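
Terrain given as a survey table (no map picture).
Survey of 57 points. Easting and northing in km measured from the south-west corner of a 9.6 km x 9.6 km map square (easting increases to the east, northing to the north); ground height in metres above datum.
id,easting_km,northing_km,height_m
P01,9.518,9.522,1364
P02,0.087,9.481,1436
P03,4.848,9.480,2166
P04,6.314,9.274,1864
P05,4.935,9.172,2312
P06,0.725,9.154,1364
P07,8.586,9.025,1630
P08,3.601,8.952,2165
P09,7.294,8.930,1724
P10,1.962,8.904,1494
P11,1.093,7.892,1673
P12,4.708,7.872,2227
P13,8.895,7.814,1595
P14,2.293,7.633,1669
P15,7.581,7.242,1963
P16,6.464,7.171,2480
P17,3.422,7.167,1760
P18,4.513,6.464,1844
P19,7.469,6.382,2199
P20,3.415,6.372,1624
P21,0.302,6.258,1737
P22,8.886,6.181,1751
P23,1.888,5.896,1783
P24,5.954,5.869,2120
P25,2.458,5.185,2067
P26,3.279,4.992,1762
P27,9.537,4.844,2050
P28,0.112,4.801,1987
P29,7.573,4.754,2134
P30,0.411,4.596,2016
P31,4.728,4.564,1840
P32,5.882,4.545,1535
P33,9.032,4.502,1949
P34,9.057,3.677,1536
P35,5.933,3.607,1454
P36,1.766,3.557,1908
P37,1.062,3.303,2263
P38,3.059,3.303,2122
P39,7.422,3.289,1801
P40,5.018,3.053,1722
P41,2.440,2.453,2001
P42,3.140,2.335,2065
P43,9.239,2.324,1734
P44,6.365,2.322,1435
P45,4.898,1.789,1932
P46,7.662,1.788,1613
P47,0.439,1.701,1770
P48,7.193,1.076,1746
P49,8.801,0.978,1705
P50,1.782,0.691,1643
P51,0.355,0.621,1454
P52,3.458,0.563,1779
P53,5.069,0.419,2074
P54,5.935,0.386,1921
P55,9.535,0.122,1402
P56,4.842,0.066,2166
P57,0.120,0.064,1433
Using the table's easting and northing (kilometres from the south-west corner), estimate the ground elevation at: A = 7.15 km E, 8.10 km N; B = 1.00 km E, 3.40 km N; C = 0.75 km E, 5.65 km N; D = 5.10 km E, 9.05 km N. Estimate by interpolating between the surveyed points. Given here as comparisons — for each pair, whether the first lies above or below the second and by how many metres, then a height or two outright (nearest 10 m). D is above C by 510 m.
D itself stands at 2380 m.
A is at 1930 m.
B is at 2270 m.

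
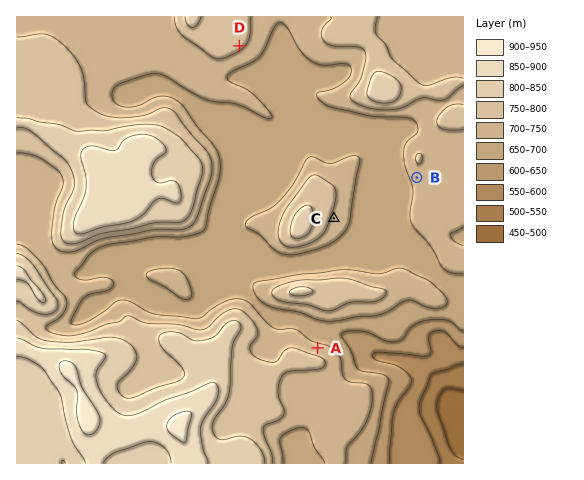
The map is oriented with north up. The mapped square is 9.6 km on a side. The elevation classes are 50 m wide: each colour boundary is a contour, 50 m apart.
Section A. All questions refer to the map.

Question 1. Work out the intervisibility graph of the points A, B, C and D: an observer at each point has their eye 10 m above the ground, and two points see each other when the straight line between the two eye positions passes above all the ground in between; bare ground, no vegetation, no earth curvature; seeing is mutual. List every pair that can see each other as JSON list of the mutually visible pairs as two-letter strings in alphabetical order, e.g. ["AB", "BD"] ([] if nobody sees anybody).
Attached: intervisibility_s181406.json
["BC", "BD"]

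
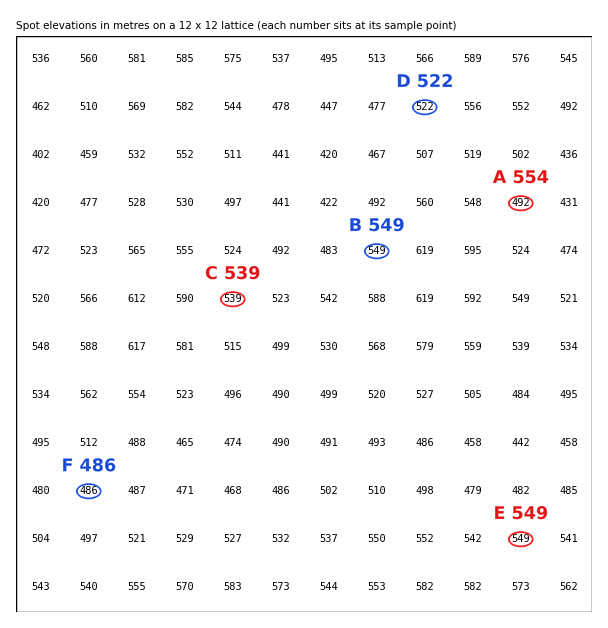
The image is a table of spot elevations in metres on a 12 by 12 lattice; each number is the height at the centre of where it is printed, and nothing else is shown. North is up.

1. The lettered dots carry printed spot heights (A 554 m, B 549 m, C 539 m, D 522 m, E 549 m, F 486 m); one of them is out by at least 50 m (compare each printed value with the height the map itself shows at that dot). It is A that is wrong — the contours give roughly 492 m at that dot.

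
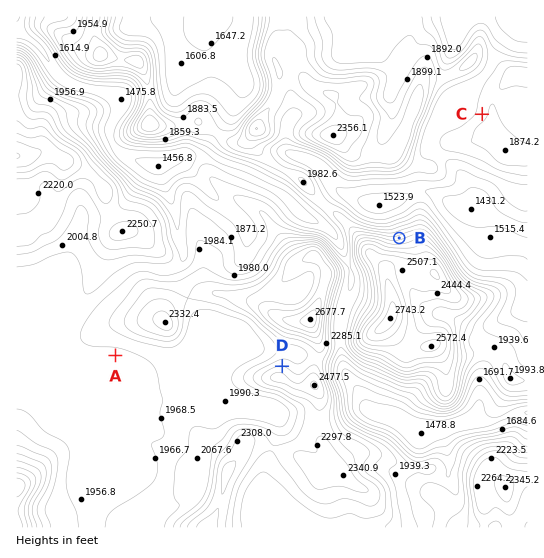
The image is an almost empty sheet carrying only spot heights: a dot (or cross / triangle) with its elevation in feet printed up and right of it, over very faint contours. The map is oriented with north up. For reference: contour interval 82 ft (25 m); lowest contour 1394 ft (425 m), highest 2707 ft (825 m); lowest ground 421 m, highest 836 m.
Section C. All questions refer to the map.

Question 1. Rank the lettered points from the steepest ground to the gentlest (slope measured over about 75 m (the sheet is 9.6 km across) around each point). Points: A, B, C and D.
B D C A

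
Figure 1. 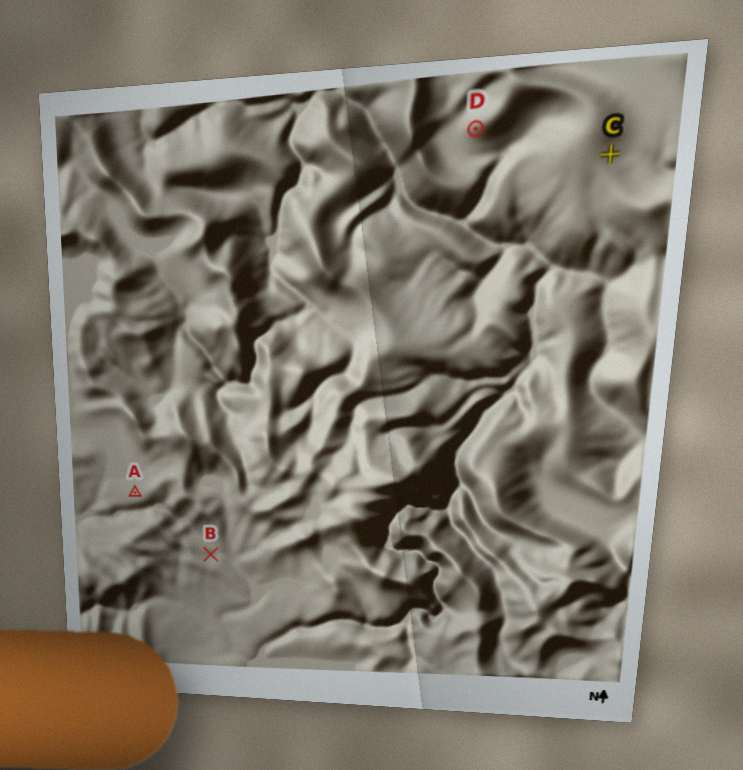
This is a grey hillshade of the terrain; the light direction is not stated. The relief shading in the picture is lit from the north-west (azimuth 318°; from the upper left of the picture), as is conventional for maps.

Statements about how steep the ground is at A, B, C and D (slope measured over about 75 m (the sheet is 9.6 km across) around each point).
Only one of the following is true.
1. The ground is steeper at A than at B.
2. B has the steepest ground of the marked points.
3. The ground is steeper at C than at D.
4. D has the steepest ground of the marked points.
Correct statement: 4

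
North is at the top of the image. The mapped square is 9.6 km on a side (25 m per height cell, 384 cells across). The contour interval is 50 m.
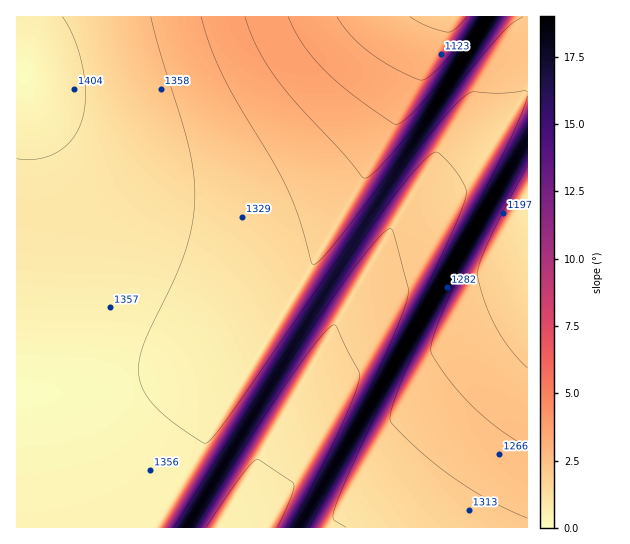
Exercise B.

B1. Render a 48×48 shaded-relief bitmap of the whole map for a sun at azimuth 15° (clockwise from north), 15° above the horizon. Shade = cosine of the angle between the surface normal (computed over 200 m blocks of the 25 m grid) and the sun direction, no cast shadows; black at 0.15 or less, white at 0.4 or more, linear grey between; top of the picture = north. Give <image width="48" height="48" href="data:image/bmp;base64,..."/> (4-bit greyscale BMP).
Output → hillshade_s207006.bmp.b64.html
<image width="48" height="48" href="data:image/bmp;base64,Qk32BAAAAAAAAHYAAAAoAAAAMAAAADAAAAABAAQAAAAAAIAEAAATCwAAEwsAABAAAAAAAAAAAAAAABEREQAiIiIAMzMzAERERABVVVUAZmZmAHd3dwCIiIgAmZmZAKqqqgC7u7sAzMzMAN3d3QDu7u4A////AHd3d3d3d3eKu6d3d3QiNoiIiIiIiIiZmXd3d3d3d3eKu6h3d3QiNniIiIiIiIiZmXd3d3d3d3d5u7l3d3YyJHiIiIiIiImZmXd3d3d3d3d4q7qHd3dTI1eIiIiIiJmZmXd3d3d3d3d3m7uXd3d0IkeIiIiIiZmZmXd3d3d3d3d3eruod3d2MjV4iIiIiZmZmXd3d3d3d3d3eKu6h3d3UiNoiIiIiZmZmXd3d3d3d3d3d5u7l3d3ZCJXiIiImZmZmXd3d3d3d3d3d4q7qHd3dTI2iIiImZmZmXd3d3d3d3d3d3m7uYd3h0IkeIiImZmZmXd3d3d3d3d3d3iruod3iGMjWIiImZmZmXd3d3d3d3d3d3eKu6h3iHUyR4iIiZmZmXd3d3d3d3d3d3d5u7l3iIZCNYiIiZmZmWZnd3d3d3d3d3d4q7qHiIdTJGiIiImZmWZmZmd3d3d3d3d3m7uYeIh0I1eIiIiIiGZmZmZnd3d3d3d3iruoeIiGMjaIiIiIiGZmZmZmZ3d3d3d3ebu6iIiHUyR4iIiIiGZmZmZmZnd3d3d3d6u7mIiIZCNYiIiIiGZmZmZmZmd3d3d3d4q7qIiIdTJGiIiIiGZmZmZmZmZ3d3d3d3m8uYiIh0IkeIiIiGZmZmZmZmZnd3d3d3iru4iIiFMjaIiIiGZmZmZmZmZmd3d3d3eby6iIiHQiR4iId2ZmZmZmZmZmd3d3d3eKvLmIiIYyNXh3d2ZmZmZmZmZmd3d3d3d5vLqIiIdSI2d3d2ZmZmZmZmZmd3d3d3d4q8uYiIhjIkd3d2ZmZmZmZmZmd3d3d3d3isy4iIh1MjV3d2ZmZmZmZmZmd3d3d3d3iby6iIiHQiNnd2ZmZmZmZmZmd3d3d3d3eKzLmIh3UyJHd2ZmZmZmZmZnd3d3d3d4iJvMqIiHdCI1d2ZmZmZmZmZ3d3d3d3eIiIrMuYiIdjIkZ2ZmZmZmZmZ3d3d3d4iIiIm8y5iIh1ISV2ZmZmZmZmd3d3d3iIiIiIiszKiIiGQiN2ZmZmZmZnd3d3d4iIiIiIibzLmIiHUxJWZmZmZmZ3d3d3iIiIiIiIiKzMuIiIdCJGZmZmZmd3d3d4iIiIiImZmZvNyoiIhjImZmZmZnd3d3eIiIiImZmZmZrN25iIh1ImZmZmZ3d3d3iIiIiZmZmZmZm93KmIiHQmZmZmd3d3d4iIiImZmZmZmZms3cqYiIY2ZmZnd3d3eIiIiJmZmZmZmZmb3duZiIdGZmZ3d3d3iIiIiZmZmZmaqqqazdypmYhmZnd3d3d4iIiImZmZmZqqqqqqvd3JmZh2Z3d3d3d4iIiImZmZmaqqqqqqrN3bmZiHd3d3d3eIiIiJmZmZmqqqqqqqqs3cqZmHd3d3d3iIiIiJmZmZmaqqqqqqqr3duZmHd3d3d3iIiIiJmZmZmZqqqqqqqazdypmHd3d3d4iIiIiImZmZmZmZmZmZmZrN25iHd3d3d4iIiIiIiZmZmZmZmZmZmZm83KiHd3d3d4iIiIiIiZmZmZmZmZmZmZm93KiA=="/>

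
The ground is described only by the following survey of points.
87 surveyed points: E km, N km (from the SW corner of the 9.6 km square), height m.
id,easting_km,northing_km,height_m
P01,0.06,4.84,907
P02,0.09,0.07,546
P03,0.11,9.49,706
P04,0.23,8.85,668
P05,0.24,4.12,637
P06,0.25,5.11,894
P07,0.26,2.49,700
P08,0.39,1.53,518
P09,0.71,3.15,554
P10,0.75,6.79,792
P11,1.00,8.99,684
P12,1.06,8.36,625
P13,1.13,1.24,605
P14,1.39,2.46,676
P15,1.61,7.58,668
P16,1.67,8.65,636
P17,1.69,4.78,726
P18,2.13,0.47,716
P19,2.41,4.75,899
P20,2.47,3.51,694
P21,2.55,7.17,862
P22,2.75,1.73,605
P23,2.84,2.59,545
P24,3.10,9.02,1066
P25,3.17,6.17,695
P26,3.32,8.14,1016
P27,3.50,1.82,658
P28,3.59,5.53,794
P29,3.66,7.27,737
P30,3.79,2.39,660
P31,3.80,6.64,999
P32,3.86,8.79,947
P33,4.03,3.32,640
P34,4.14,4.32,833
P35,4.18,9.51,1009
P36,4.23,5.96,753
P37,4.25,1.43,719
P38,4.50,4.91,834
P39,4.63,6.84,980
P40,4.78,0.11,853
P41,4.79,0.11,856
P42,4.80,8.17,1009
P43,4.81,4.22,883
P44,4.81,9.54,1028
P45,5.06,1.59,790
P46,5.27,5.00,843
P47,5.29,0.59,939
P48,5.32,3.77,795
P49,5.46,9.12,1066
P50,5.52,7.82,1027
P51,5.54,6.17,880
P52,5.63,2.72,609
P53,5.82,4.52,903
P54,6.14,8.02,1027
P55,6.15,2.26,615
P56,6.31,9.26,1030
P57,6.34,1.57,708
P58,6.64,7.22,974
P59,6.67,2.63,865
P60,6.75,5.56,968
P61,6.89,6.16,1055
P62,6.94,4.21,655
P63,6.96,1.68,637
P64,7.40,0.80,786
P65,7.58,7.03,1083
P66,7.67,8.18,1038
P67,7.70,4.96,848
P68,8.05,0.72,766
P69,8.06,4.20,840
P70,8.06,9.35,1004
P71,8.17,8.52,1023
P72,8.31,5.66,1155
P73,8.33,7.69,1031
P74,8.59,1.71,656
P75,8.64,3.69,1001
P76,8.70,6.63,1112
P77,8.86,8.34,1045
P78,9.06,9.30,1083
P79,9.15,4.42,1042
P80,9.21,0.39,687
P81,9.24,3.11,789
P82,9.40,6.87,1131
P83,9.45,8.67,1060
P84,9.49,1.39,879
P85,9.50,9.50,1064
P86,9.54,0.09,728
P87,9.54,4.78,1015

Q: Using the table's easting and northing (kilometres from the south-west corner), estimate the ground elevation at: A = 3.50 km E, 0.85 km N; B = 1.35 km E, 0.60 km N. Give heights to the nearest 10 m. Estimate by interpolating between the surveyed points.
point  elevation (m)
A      680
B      560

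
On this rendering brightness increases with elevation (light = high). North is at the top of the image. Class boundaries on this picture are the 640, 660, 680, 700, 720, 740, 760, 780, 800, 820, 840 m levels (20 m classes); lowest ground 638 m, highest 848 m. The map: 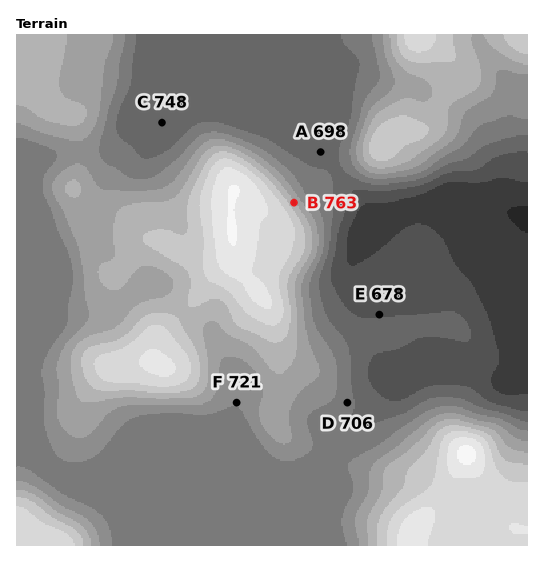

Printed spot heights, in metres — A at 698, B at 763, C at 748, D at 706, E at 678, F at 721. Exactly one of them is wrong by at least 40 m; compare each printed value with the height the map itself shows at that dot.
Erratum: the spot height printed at C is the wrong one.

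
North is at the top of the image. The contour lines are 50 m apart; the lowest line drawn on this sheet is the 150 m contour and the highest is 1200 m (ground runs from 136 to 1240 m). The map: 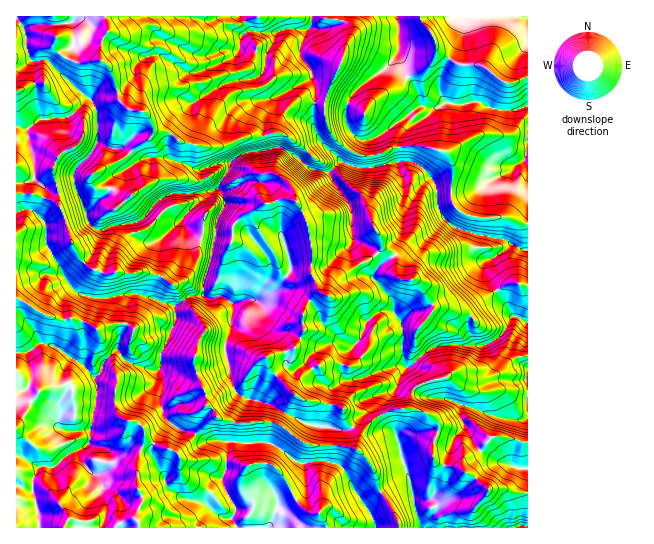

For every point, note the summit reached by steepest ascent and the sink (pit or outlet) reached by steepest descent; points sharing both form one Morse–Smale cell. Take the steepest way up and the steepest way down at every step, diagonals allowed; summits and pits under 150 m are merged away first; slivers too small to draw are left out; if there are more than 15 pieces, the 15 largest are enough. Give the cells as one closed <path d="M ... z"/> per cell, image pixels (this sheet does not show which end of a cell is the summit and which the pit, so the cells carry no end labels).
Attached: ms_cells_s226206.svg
<path d="M527 16l-511 1 8 10 3 11-2 7 4 13 4 3 16 0 43 40 5 10 0 31-6 12-18 20 2 12 10 24 3 12 6 6 8 3 12-6 23-2 10-8 12-15 14-7 31 1-1 4-39 39 5 29-2 1 0 4-3 2-9 17-1 9-17-6-32 6-27-6-14-16-17-31-3-25-14-12-7 0-7 4 1 315 381 0-1-9-20-33-2-15-10-14-8-7 0-5 6-14 11-12 12-7 19-4 22 5 10 9 2 9-7 19 1 9 4 4 24 5 28 21 13-1 11 4 15 1 0-207-11-3-8 1-27 15-12 9-8 3-8 0-11-4-9 1-16-27-16-1-5-3-2-19-11-9-21-52-34-32-18-9-5-7-19-13-11-3 5-16 13-14 16-2 13 3 2 17 7 14 15 14 15 7 16-1 13-7 20-3 32 6 9 10 0 41 9 10 14 5 32 0 20 7z"/><path d="M310 101l-16 2-13 14-5 16 11 3 19 13 5 7 18 9 34 32 21 52 11 9 2 19 5 3 16 1 16 27 9-1 11 4 8 0 8-3 12-9 27-15 8-1 5 2 6 0 0-60-21-8-32 0-14-5-9-10-1-9 2-27-7-14-19-5-16-2-20 3-20 8-13-1-11-6-15-14-7-14-1-16z"/><path d="M17 19l-1 192 14-2 14 12 3 25 17 31 14 16 21 6 38-6 17 6 1-9 9-17 3-2 0-4 2-1-5-29 39-39 1-4-31-1-14 7-12 15-10 8-23 2-12 6-8-3-6-6-3-12-10-24-2-12 18-20 6-12 0-31-5-10-43-40-16 0-4-3-4-13 2-7-3-11z"/><path d="M410 408l-16 1-20 10-11 12-6 14 0 5 8 7 10 14 2 15 15 23 7 18 128 1 1-34-26-6-13 1-28-21-24-5-4-4-1-9 7-19 0-6-12-12z"/>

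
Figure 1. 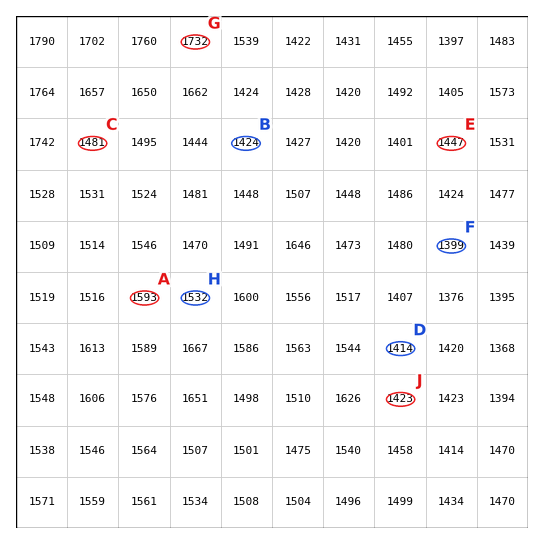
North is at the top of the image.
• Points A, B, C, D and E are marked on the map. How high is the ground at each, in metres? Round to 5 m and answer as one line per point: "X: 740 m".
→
A: 1595 m
B: 1425 m
C: 1480 m
D: 1415 m
E: 1445 m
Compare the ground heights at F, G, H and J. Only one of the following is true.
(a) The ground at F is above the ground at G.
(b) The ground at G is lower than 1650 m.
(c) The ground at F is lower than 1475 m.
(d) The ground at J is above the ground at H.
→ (c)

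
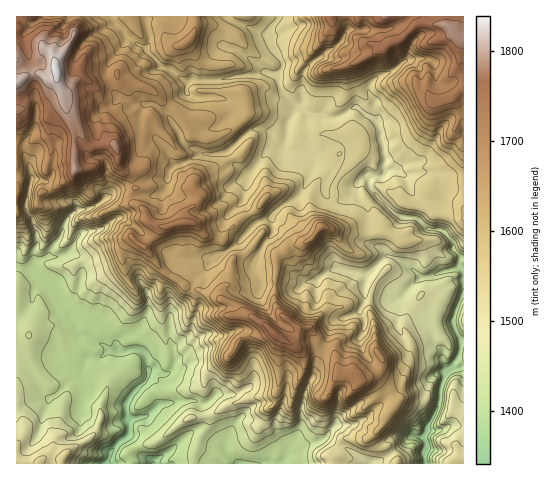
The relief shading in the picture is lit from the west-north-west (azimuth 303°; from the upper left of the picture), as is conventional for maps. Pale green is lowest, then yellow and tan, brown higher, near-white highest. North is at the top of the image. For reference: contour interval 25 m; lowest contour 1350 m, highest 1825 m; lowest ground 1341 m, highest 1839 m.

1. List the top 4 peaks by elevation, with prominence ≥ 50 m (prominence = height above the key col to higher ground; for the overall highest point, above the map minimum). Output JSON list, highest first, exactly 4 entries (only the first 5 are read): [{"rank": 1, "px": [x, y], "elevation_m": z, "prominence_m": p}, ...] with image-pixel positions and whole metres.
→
[{"rank": 1, "px": [56, 70], "elevation_m": 1839, "prominence_m": 498}, {"rank": 2, "px": [447, 26], "elevation_m": 1797, "prominence_m": 275}, {"rank": 3, "px": [274, 334], "elevation_m": 1769, "prominence_m": 145}, {"rank": 4, "px": [186, 222], "elevation_m": 1739, "prominence_m": 68}]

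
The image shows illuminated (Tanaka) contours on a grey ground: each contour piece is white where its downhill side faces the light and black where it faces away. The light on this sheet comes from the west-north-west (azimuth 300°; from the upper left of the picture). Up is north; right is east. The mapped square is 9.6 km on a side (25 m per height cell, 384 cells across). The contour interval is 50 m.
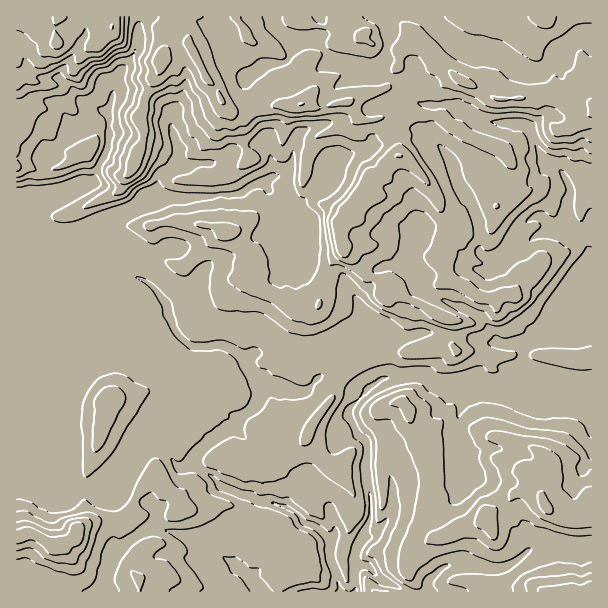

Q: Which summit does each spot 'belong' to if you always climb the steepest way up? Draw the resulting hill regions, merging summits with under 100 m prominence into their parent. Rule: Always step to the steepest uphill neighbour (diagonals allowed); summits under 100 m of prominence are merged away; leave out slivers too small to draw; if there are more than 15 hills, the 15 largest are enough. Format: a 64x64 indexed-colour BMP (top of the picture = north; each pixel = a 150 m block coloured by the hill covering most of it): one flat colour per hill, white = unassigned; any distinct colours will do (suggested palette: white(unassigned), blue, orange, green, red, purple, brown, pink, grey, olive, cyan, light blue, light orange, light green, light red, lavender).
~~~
<image width="64" height="64" href="data:image/bmp;base64,Qk12CAAAAAAAAHYAAAAoAAAAQAAAAEAAAAABAAQAAAAAAAAIAAATCwAAEwsAABAAAAAAAAAA////ALR3HwAOf/8ALKAsACgn1gC9Z5QAS1aMAMJ34wB/f38AIr28AM++FwDox64AeLv/AIrfmACWmP8A1bDFACIiIiIiIiIiIiIiIiIhESIiIhERERMzVVVVVVVVVVVVIiIiIiIiIiIiIiIiIhERIiIiEREzMzNVVVVVVVVVVVUiIiIiIiIiIiIiIiIiIiIiIiEREzMzMzVVVVVVVVVVVSIiIiIiIiIiIiIiIiIiIiIiIREzMzMzMzMzMzNVVVVVIiIiIiIiIiIiIiIiIiIiIiIhETMzMzMzMzMzMzVVVVUiIiIiIiIiIiIiIiIiIiIiIiERMzMzMzMzMzMzMzMzMyIiIiIiIiIiIiIiIiIiIiIiEREVMzMzMzMzMzMzMzMzIiIiIiIiIiIiIiIiIiIiIiERERVTMzMzMzMzMzMzMzMiIiIiIiIiIiIiIiIiIiIhERERFVMzMzMzMzMzMzMzMyIiIiIiIiIiIiIiIiIiIhEREREVVTMzMzMzMzMzMzMzIiIiIiIiIiIiIiIiIhERERERERVVMzMzMzMzMzMzMzMiIiIiIiIiIiIiIiERERERERERFVUzMzMzMzMzMzMzMyIiIiIiIiIiIiIiEREREREREREVVTMzMzMzMzMzMzMzIiIiIiIiIiIiIiERERERERERERVTMzMzMzMzMzMzMzMiIiIiIiIiIiIiERERERERERERFVMzMzMzMzMzMzMzMyIiIiIiIiIiIiIREREREREREREVUzMzMzMzMzMzMzMzIiIiIiIiIiIiIiERERERERERERMzMzMzMzMzMzMzMzMiIiIiIiIiIiIiIiERERERERERMzMzMzMzMzMzMzMzMyIiIiIiIiIiIiIiIhEREREREREzMzMzMzMzMzMzMzMzIiIiIiIiIiIiIiIiIREREREREzMzMzMzMzMzMzMzMzMiIiIiIiIiIiIiIiIiERERERETMzMzMzMzMzMzMzMzMyIiIiIiIiIiIiIiIiIhEREREREzMzMzMzMzMzMzMzMzIiIiIiIiIiIiIiIiIiERERERERMzMzMzMzMzMzMzEREiIiIiIiIiIiIiIiIiIRERERERETMzMxERERERERERESIiIiIiIiIiIiIiIiIRERERERERERERERERERERERERIiIiIiIiIiIiIiIiIhERERERERERERERERERERERERESIiIiIiIiIiIiIiIhEREREREREREREREREREREREREREiIiIiIiIiIiERERERERERERERERERERERERERERERERISIiIiIiIiEREREREREREREREREREREREREREREREREREiIiIiIiEREREREREREREREREREREREREREREREREREiIiIiIiIRERERERERERERERERERERERERERERERERESIiIiIiIhERERERERERERERERERERERERERERERERERIiIiIiIhEREREREREREREREREREREREREREREREREREiIiIiIiERERERERERERERERERERERERERERERERERERIiIiIhERERERERERERERERERERERERERERERERERERESIiEREREREREREREREREREREREREREREREREREREREREREREREREREREREREREREREREREREREREREREREREREREREREREREREREREREREREREREREREREREREREREREREREREREREREREREREREREREREREREREREREREREREREREREREREREREREREREREREREREREREREREREREREREREREREREREREREREREREREREREREREREREREREREREREREREREREREREREREREREREREREREREREREREREREREREREREREREREREREREREREREREREREREREREREREREREREREREREREREREREREREREREREREREREREREREREREREREREREREREREREREREREREREREREREREREREREREREREREREREREREREREREREREREREREREREREREREREREREREREREREREUERERERERERERERERERERERERERERERERERFEEREREUQREREREREREREREREREREREREREREREREREURERBERREEURBERERERERERERERERERERERERERERERRERERBFEREREREEREREREREREREREREREREREREURERERERERERERERERBERERERERERERERERERERERREREREREREREREREREREQRERERERERERERERERERERFEREREREREREREREREREREQREREREREREREREREREREURERERERERERERERERERERBERERERERERERERERERERFEREREREREREREREREREREQREREREREREREREREREREURERERERERERERERERERERBERERERERERERERERERERREREREREREREREREREREREERERERERERERERERERERFEREREREREREREREREREQRERERERERERERERERERERERRERERERERERERERERBEREREREREREREREREREREREREUREREREREREREREERERERERERERERERERERERERERERREREREREREREREEREREREREREREREREREREREREREREUREREREREREERERERERERERERERERERERERERERERERREREREREREERERERERERERERERERERERERERERERERFEREREREREQRERERERERERERERERERERER"/>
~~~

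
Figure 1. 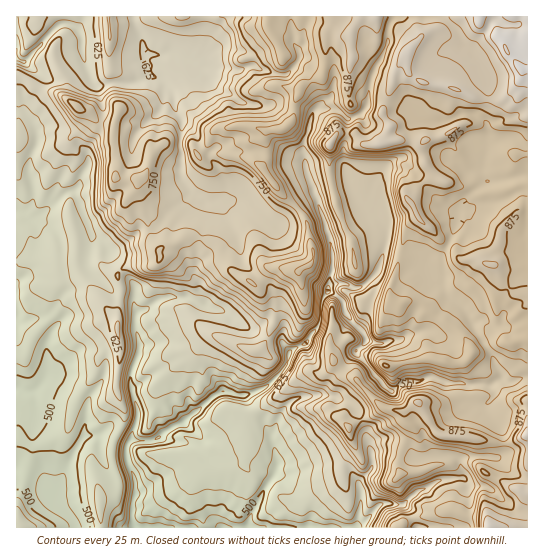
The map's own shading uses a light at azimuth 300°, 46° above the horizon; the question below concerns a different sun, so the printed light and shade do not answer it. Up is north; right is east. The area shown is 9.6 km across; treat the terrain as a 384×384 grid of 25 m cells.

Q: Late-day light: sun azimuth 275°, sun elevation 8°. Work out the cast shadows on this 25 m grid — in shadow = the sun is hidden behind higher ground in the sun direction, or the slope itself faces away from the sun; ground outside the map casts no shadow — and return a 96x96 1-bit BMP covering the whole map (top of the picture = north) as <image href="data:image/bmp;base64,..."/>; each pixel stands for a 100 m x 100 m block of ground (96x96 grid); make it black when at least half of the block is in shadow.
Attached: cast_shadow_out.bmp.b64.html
<image width="96" height="96" href="data:image/bmp;base64,Qk2+BAAAAAAAAD4AAAAoAAAAYAAAAGAAAAABAAEAAAAAAIAEAAATCwAAEwsAAAIAAAAAAAAA////AAAAAAAAAP/ABAAAAABwAAAgAP8AADAAAQBAAAB8AP8AABgAAYAAAAB8AH8AABgAAYAAAAB4AB+AABwAAZAAAABwAB+AAAwAAYDAAABgAB+AAAYAAYD4AAAAAA+AAAYAAYD8AAAAAA+AAAcAA4D+AAAAAA8AAAMAAwBPgAAAAB8AAAEAAAAHAAAAAB4AAAAAAGAAAAAAABwAAAAAAHAAAAAAADwAAAAAAHAAAAAAADwAAAEAAOAAAAAAAB4AAAEAAOAAAAAAEB+AAAAAAeAAAAAAGB5wAAAAAeAAAAAAGA54AAAAAeAAAAAAGA9/AAAAAYADgAAACAcHgAAAAAADwAAACAeHwAAAAAAHgAAAAA+F4AAAAAAHgAAAAA+BsAAAAAQHwAAAAA8BPAAAAA8HAAAAAB8AHwAAAD8AAAAAAB8ADw4AAH4AAAAAAB8ADgOAAP3gAAAAAB8ACAHAAPn4AAAAAB8AAAHgAPHIBAAQAB8AAADwAOAAB4AQAA+AAADwD8AAB8AYAA/AAAD4D4AAA8AIAA/AAAH4B4AAA4AIAA/AAAH+E+AAAwAMAA/AAADnEeQABgAEAB/AAADngcwABAAAAB/AAADnj8AAAAAAAB+AAABDz4AAAAAAAB+AAAAB3wBAAAAAAB+AAAAB/gBAAAAAAA8AAAAD/gBAAAAAAA4AAAED/gAAAAAAAA4AAAMD/AAAAAAAAA4AAAMD/gAAAAAAAA4AAAID/wAAAAAAAA4AAAAD/uAAAAAAAAgBgAAD/PgAAAAAAAAZgAAB/PgAAAAAAAANAAAA/PgAAAAAAAADAAAA/PgAAAAAAAACAAAA/PgAAAAAAAAAAAAA/eAAAAAAAAAAAAAA+eAAgAAAAAAAAAAB+cAAwAAAAAAAAAAB8AAB4AAAAAAAAAAB8gAD4AAAAAAAAAAB4wAHgAAAAAAAAAAD5wAPgAAAAAAAAAADxwAfAAAAAAAAAAAHzwAeAAAAAAAAAAAfzwAcAAAAAAAgAAA/jgAMAAAAAABwAAB/jgAAAAAAAAB8AAB/jgAAeAAAEAB+AAD/HgAAMAAAEAB+AAH/HgAAAAAACAh+BAH+HgADAAAACAh+CAH+HgAHgAAADAg+EAH+HgAHAAAACAgXAAH+HgMGAAAAAAwHAAH8HgIGAAAAAAwHAAH+HgDAMAAAAAQHAAA/DAAAfAAAABYHAAAfDIGAPAAAABsGAAAPjsGAAAAAAB+CAAAPjgAAAAAAAQ/gAAAPgQYAAAAAA4/wAAAPwcYAAAAADw/AAAAHweAAAAAADAQAAAAH4cAAAAAAAAAAAAADgeEAAAAAAAAAAAACMeEAAAAAAAAAAAAAMeAAAAAAAAAAAAAAMeAAAABAAAAAAAAAMfAAAABAAAAAAAA4MbAgAAAAAAAAAAA4ALgwAAAgAAAAAAAcAJgwAAAwADgAAAAYAAwQAAAYED4AAAAwAYwAAAAcED4AAAAAAYwAAAAOED4AAAAAAYwAAAAHADwAAAAAAA4AAQADADwAAAAAAA4AAYAAADgAAAAAAA8AAIA="/>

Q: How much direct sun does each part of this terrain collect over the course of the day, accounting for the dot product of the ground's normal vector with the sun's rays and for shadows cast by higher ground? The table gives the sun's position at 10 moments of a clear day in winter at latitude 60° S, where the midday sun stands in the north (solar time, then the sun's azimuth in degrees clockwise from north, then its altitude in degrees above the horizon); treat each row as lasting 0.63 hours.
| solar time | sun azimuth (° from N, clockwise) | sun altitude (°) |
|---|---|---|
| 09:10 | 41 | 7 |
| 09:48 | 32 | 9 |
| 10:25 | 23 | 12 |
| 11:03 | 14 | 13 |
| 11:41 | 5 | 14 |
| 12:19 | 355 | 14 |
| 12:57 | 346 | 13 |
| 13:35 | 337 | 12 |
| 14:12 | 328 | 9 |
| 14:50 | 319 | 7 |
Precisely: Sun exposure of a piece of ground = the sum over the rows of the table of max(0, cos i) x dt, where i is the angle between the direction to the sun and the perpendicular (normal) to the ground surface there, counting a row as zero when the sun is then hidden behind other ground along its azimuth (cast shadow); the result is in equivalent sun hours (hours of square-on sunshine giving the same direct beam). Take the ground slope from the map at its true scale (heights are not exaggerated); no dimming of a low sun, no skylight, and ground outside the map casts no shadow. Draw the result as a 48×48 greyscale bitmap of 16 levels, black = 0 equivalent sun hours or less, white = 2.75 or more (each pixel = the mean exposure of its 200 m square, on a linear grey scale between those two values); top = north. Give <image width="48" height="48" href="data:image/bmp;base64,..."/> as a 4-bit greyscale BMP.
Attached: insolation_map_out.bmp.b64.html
<image width="48" height="48" href="data:image/bmp;base64,Qk32BAAAAAAAAHYAAAAoAAAAMAAAADAAAAABAAQAAAAAAIAEAAATCwAAEwsAABAAAAAAAAAAAAAAABEREQAiIiIAMzMzAERERABVVVUAZmZmAHd3dwCIiIgAmZmZAKqqqgC7u7sAzMzMAN3d3QDu7u4A////AIu6hlVjQhERA0ESIQACIAFKvIISIkeqqauodVVTZUMzMyNDZVRDQzNErelmVpnMp6h3ZlZlV2Q0RERUOGZlRERRAAjLu5rZVJd2dmeHVWZlVERVN5h2VUVCABBZqIpzR4ZmZmiHhDVmZVVVVJh2VVMnhRABV0Eo2mZlZniIcjNWZmZmdWZWZlIHmaliEifKdVVER4hoQ0VWZ3dmZVVVVUJEeXZlMDl2d1ZURZh2TP7KiHZmZVRERDJTZ1MgAAATNHd2VHd1IRaYp2ZmZVRUMiMyNCIiVnrMlXd3dVRGJVE7hVZmZFQzIDYRISU63tyXm3d3dlQyNGMhbHVmUyIRJphiAlNoiJh3eXd3dlUyg1VSE8rNkxOKqqUzv7Rmd3d2RYd3h0d2g1VEMSlje2ETRTIs6t/9uYiZvUV3iGOGU3VURCAQAachAhKJIFinVVZpmzRmd2VWRUZURSEiIRx1YmqjAAAAACRUREVmVmZVNoZlRCMREzbddY/Eu2QkZzNURHZVRHdFVYh2ZDIjV4GNiJWO/cy8qHcxE3ZGVDRFhVZmVDWctzACmINVFpiYdqlXdYhVdlRWhFVmVpupdhMgaJ00EBR2WKd5d2d1aHZoZnZmeZhjNDIgOMQWQjQ1iXZVVlVFREV5U2d3mGQiEjM0SWNHZUV4mFVVZWVUVmeYMxE1QyABEjM2SyaYmJiYdVVVVmZlVnmFQQAAEgERRBFGMkSKuZiHZVRVeFdmZodFEAABMSJJgREyIiEXuHd2ZTNFZ1ZndnaJVUIkJEeZV4qlQ2V0iGZmQjNWd3d3dmd3dmZENGiInO7YdGd1aGZlWJmYd3d3dmdTRnh0RWeHmqqJtFd2WVQxaruWZ3d3ZmUhBYmYd4h3mYeKk0mGWEIFiYmHZnd2ZmQhM2eJmYh3d2ZZY1iGVlJ6d3eJZnZnd1JDRVZ4iId3ZTJsY2h2VDaod3eJhlZWh1YmVFZ3h3ZmUgKpRYdmVEdlRVVoqVZUVmdTZEZ3ZVVUMSmFRnVVVphSEld2Z1ZUU1dkZlZ2RDRCI6p0RUMiJ7lleId4mWVVRFd4q3ZmMTIQJ6hjRCEAA4dauGdmVUVVMzV4mHRFNUIkh2VCIQAAAEWIdWZmVVV1RCRneIVFZ1dlRSEhIhIhEANURmZ3iGVmYxN2aaqZxzJFQwAWyiWriIiFE1VmZXZWUiN2d9zKqZdVipQ1rM66doiZtSNCEXVUIRaWRXu3ne7//ttknqWWanZmaZUjRWVDFauJmYiYqsvLiIhSNSRZhmZlUwE0RERVz//v/amIis1iIiVSA1ZGZFQyIld3VEaty6eLq6hniImKqHqVE2VHdCJGiod3U62FeIZEVnZ3d3ibzIfJdEVGhliYh3dlVNhWiHZmd3d3dmYyMjF5dFVDl2Z3d3ZTSESnd3ZVZ2Z2VmeXRVhlVVd0WXVnd3ZDd1Nad2ZVZmVVVVVTM2dGZVZlWKdWZlQ2d1U4uWZmZUMyNENERHZWdodUVpmGdjGKmWdjM2dndUMyIzN6hmVWdndESKu6dFVmRg=="/>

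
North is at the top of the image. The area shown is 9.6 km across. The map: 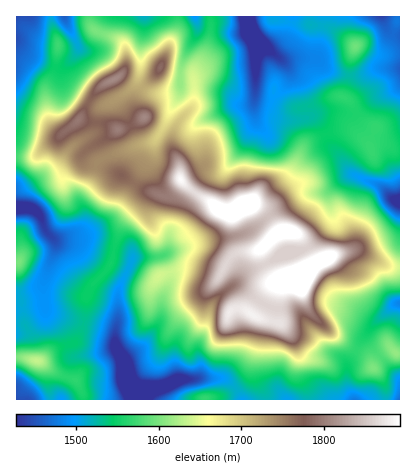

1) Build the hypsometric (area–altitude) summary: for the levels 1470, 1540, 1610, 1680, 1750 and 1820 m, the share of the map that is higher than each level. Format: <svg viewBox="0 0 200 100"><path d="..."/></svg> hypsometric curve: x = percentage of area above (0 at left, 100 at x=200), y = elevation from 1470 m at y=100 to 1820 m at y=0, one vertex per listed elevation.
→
<svg viewBox="0 0 200 100"><path d="M186 100l-57-20-46-20-24-20-23-20-18-20"/></svg>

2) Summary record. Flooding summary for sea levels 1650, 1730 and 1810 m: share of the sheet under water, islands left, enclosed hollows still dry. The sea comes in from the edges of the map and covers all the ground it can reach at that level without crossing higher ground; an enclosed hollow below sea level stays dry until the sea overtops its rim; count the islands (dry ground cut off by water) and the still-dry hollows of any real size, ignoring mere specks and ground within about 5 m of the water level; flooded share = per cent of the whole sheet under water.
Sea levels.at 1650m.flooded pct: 66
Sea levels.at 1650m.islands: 1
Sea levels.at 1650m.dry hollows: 0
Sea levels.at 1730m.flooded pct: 78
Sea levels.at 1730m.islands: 2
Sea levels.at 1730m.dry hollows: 0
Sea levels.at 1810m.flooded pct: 90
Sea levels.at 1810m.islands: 1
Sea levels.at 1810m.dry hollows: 0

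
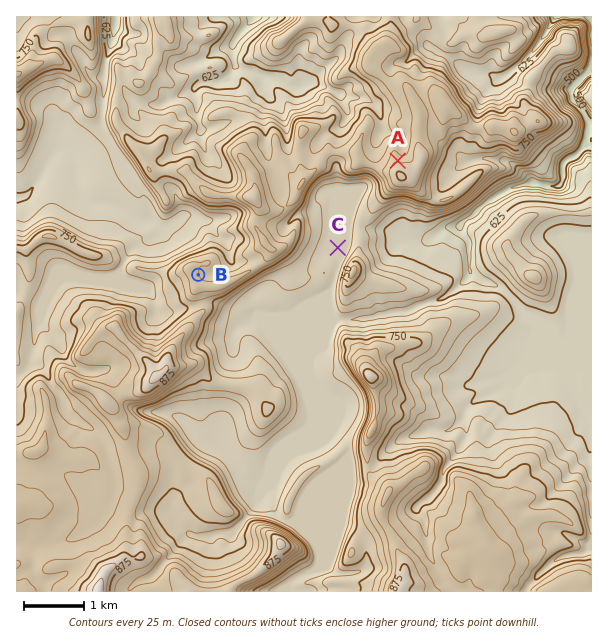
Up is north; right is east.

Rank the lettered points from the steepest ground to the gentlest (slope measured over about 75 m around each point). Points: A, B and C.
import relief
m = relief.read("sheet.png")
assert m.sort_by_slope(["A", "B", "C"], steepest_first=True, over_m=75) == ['A', 'B', 'C']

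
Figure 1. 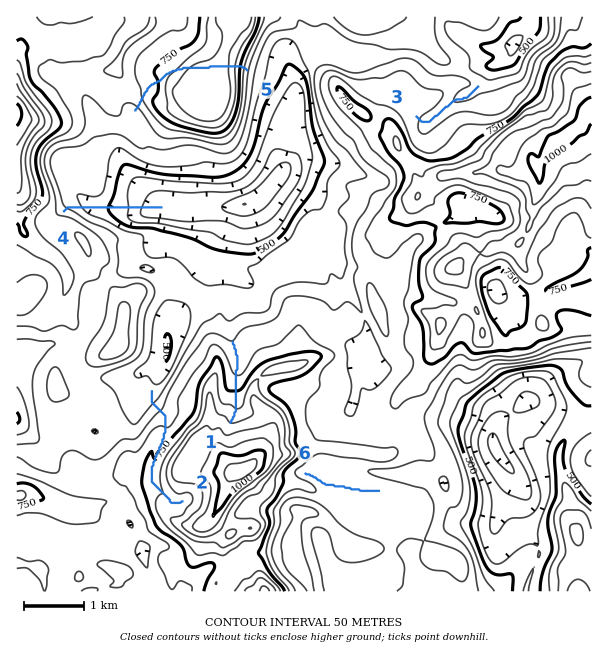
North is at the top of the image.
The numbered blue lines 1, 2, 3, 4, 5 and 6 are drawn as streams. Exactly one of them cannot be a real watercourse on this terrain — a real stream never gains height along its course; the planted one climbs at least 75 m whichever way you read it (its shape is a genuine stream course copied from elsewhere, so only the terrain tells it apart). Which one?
5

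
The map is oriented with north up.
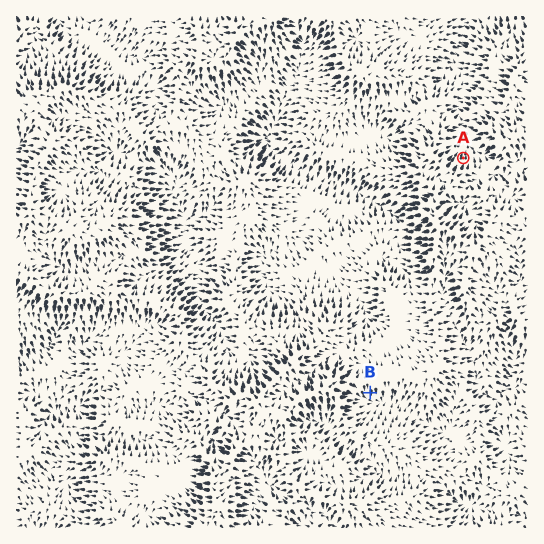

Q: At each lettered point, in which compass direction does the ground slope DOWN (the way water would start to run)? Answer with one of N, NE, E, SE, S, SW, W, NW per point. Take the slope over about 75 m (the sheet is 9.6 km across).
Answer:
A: N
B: S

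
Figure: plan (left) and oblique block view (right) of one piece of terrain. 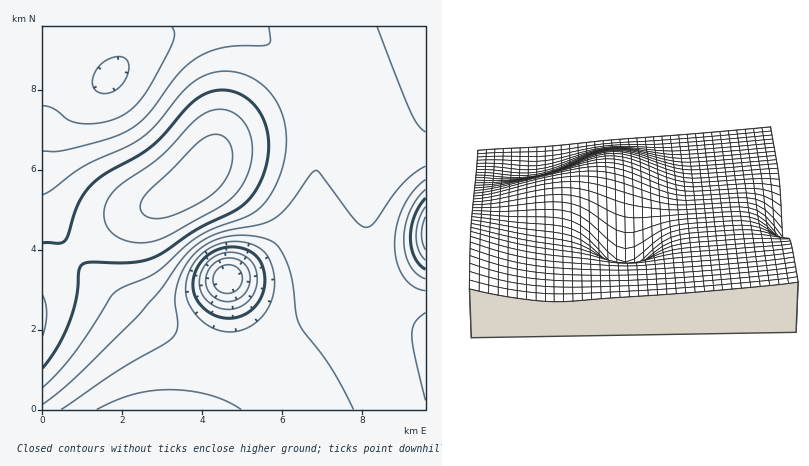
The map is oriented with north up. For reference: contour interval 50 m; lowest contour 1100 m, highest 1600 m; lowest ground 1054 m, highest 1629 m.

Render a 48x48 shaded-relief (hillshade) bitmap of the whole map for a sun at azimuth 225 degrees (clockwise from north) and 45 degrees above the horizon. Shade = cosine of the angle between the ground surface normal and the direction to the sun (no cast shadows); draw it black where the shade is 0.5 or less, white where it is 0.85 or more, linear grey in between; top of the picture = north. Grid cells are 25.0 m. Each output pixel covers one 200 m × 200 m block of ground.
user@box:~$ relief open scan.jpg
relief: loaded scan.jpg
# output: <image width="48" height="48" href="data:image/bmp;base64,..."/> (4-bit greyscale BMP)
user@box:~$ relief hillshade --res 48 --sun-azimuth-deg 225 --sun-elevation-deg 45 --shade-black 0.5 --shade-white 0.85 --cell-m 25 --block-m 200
<image width="48" height="48" href="data:image/bmp;base64,Qk32BAAAAAAAAHYAAAAoAAAAMAAAADAAAAABAAQAAAAAAIAEAAATCwAAEwsAABAAAAAAAAAAAAAAABEREQAiIiIAMzMzAERERABVVVUAZmZmAHd3dwCIiIgAmZmZAKqqqgC7u7sAzMzMAN3d3QDu7u4A////AJmZmZqqqqq7qqqqqqqqqqqqqqqqqqqqqpmZmZqqqqqqqqqqqqqqqqqqqqqqqqqqqpmZmZmaqqqqqqqqqqmZqqqqqqqqqqqqqpmZmZmZqqqqqqqqmZmZmZqqqqqqqqqqqoiZmZmZmaqqqqmZmZmZmZmaqqqqqqqqqoiImZmZmZmZmZmZmZmZmZmZqqqqqqqqqoiIiZmZmZmZmZmZmZmZmZmZmaqqqqqqqoiIiJmZmZmZmZmZmZmZmZmZmZqqqqqqqoiIiImZmZmZmYiIiIiZmZmZmZmqqqmqqneIiImZmZmZmId3d3iJmZmZmZmZmZmZmXeIiIiZmZmYh3ZVVmeJmZmZmZmZmZmZmXd4iIiJmZmIdlRDNGeJmqqpmZmZmZmZmXd4iIiJmZmIdUMhI1eJqqqqmZmZmZmYiHd4iIiJmZmHZTEAI1eaqqqqmZmZmZmId3d4iIiZmZmHZCEBJXmru7qqmZmZmZiHZneIiImZqqmYZCESR5vMzLqqqZmZmYh2VHiIiJmqqqqYZDIkes3t3LqqmZmZmYdlMoiIiZqqqqqYdURHrO/+3LqqmZmZmYdUIYiImaqru7qphlVpvv//7LqqmZmZmYZTEIiJmqq7u7qph3eKzv//3LqqmZmZmYZCAIiJmqu7u7uqmIibzv/+3LqpmZmZmIZCAIiZqqu7u7uqqZmrze7ty6qpmZmZmYZCAImZqqu7u7qqqqqrzN3LuqqZmZmZmYZTEImaqqq7uqqqqqqru7u6qpmZmZmZmYdTIomZqqqqqqqqqqqqqqqpmZmZmZmZmYdlRJmZqqqqqqqqqqqqqZmZiZmZmZmZmZh2VZmZmZmZmZmZmZmZmZiIiImZmZmZmZiHd4mZmZmZmZmZmZmZmIiIiIiZmZmZmZmIiIiZmZiIiIiZmZmZiId3d4iJmZmZmZmZmYiIiIiIiIiJmZmYiHd3d3iJmZmZmZmZmoiIiIh3eIiJmZmYiHd3d3iJmZmZmZmZmoiIiHd3d4iJmZmIh3dmZ3eImZmZmZmZqoiId3d3d4iJmZmIh3ZmZneImZmZmZmZqoh3d3d3d4iJmZmId2ZmZneImZmZmZmaqod3d3d3eIiZmZiId2ZmZneImZmZmZmaqod3d3d3iIiZmZiHdmZmZneImZmZmZmaqod3d3d4iImZmZiHdmZmZneImZmZmZmaqoh3d3eIiJmZmZiHdmZmZneImZmZmZmaqoiHd3iIiZmZmYh3ZmZmZneJmZmZmZmaqoiIiIiImZmZmYh3ZmZmZ3iJmZmZmZmaqoiIiIiZmZqZmYh3ZmZmZ3iZmZmZmZmaqoiIiImZmaqpmYh3dmZmd4iZmZmZmZmaqoiIiJmZmqqpmYh3d2Z3eImZmZmZmZmaqpmImZmZqqqpmYiHd3d3iJmZmZmZmZmqqpmZmZmaqqqpmZiId3eIiZmZmZmZmZmqqpmZmZmaqqqqmZiIiIiImZmZmZmZmZmqqpmZmZmaqqqqqZmYiImZmZmZmZmZmZqqqpmZmZmaqqqqqZmZmZmZmZmZmZmZmZqqqg=="/>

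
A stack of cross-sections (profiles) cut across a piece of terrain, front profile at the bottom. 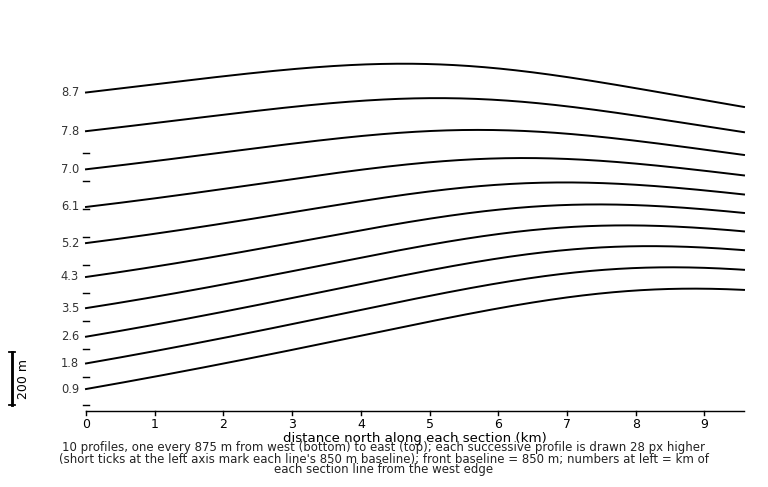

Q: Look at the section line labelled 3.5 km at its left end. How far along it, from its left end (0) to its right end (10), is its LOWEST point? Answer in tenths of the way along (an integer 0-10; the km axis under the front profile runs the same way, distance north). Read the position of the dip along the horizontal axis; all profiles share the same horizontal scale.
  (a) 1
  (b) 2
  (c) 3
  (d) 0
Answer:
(d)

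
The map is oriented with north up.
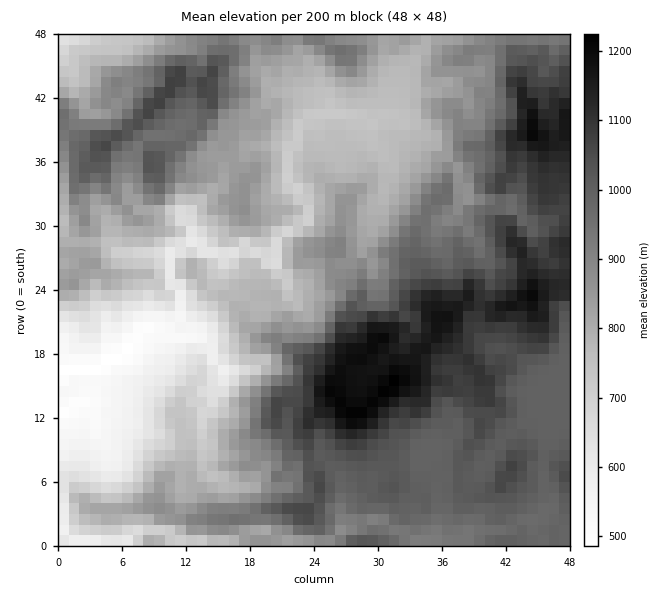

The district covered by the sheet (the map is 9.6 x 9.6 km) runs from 480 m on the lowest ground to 1230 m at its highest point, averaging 890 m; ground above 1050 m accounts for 16.3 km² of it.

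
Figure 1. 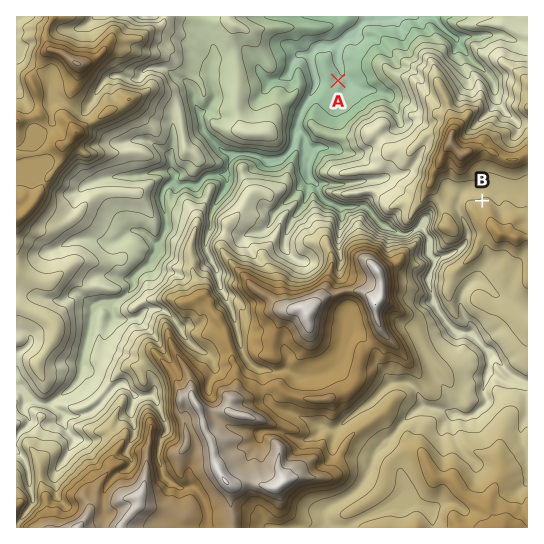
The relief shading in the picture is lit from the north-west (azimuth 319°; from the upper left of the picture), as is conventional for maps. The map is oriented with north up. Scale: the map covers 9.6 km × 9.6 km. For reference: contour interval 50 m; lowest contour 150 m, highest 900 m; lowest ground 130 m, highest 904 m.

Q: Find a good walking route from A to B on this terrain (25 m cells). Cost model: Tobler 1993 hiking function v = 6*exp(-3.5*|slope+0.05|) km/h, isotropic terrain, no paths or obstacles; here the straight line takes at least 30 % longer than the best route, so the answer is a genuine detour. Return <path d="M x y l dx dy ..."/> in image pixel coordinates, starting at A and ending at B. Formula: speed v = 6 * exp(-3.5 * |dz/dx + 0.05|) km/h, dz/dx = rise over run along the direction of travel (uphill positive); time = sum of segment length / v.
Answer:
<path d="M338 81l3 5 0 9 6 14 0 25 2 3 9 9 8 4 1 1 3 7 7 7 5 2 4 0 11 6 2 2 2 3 0 1 10 6 2 2 1 0 5 11 3 1 8-4 3 0 5 3 17 0 3-1 12 0 8 4 4 0"/>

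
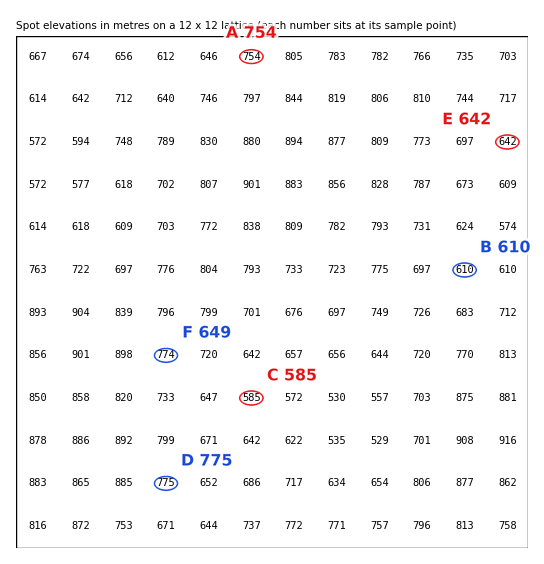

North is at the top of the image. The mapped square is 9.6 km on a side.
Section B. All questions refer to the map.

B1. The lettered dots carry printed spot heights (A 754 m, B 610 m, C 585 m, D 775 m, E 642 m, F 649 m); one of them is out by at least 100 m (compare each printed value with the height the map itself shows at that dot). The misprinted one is F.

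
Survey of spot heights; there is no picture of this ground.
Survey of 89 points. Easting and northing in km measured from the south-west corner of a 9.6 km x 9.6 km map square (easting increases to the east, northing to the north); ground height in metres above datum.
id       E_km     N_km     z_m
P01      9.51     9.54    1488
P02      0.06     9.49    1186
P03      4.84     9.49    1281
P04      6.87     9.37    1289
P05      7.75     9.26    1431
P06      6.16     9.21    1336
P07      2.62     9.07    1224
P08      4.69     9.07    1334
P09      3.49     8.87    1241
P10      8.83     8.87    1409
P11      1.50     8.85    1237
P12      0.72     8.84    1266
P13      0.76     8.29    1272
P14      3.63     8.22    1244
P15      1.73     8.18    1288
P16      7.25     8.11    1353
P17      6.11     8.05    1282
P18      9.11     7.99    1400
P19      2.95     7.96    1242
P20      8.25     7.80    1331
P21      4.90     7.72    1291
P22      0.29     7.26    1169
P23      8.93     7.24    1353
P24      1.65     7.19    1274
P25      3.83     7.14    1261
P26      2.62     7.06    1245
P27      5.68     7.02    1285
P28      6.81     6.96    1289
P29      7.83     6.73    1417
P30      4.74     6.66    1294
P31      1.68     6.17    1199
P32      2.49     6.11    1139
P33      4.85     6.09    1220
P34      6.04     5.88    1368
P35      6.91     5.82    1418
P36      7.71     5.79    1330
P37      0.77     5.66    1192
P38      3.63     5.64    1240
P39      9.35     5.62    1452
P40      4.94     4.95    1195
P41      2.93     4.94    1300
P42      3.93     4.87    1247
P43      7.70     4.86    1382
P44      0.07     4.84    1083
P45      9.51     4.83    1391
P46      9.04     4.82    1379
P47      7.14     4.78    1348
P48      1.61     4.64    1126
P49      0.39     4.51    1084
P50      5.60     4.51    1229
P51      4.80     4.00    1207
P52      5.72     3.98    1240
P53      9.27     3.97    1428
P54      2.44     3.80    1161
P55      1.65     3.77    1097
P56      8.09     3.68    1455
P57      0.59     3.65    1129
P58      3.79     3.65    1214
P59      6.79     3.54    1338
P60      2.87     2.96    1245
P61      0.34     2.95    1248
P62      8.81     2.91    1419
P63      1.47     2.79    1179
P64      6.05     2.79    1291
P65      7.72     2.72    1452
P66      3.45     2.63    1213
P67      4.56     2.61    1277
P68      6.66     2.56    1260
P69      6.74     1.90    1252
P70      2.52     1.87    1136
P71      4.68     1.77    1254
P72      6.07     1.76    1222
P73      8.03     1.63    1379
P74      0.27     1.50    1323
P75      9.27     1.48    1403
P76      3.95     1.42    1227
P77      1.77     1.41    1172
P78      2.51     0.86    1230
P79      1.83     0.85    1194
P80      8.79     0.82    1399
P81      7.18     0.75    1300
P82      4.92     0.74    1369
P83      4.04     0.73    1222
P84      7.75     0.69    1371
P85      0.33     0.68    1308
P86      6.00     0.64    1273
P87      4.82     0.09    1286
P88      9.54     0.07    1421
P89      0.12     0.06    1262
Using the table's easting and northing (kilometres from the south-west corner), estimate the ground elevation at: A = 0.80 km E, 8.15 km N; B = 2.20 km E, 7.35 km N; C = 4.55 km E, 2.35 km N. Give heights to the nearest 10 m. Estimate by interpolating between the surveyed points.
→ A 1270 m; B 1280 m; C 1270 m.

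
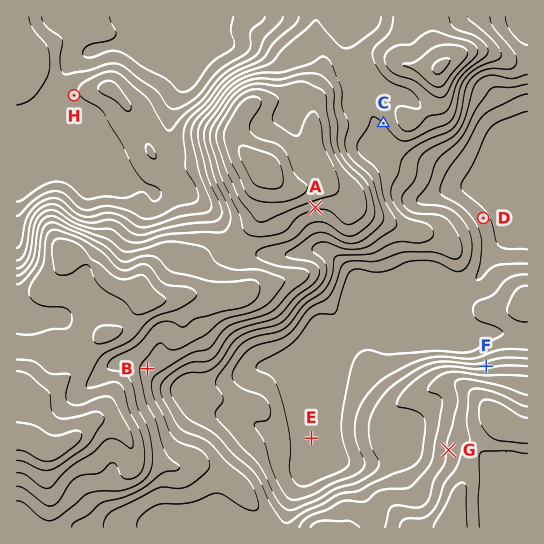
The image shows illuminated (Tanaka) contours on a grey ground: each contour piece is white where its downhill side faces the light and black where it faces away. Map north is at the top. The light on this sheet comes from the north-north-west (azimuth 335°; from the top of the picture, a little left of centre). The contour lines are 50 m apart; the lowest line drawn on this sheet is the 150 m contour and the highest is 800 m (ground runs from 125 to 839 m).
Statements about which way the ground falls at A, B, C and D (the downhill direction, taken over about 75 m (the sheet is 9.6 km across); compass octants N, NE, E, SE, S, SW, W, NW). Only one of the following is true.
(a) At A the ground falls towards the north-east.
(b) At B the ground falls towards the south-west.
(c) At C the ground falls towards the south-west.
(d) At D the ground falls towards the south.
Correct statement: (c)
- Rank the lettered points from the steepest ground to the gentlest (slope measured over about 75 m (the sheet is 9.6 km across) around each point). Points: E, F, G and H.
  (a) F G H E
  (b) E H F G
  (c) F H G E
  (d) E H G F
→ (a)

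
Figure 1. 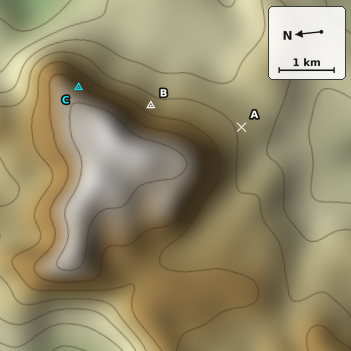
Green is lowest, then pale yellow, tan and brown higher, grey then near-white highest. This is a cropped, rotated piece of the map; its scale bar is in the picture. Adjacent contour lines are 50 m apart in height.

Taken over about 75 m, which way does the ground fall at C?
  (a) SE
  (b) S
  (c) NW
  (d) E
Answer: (a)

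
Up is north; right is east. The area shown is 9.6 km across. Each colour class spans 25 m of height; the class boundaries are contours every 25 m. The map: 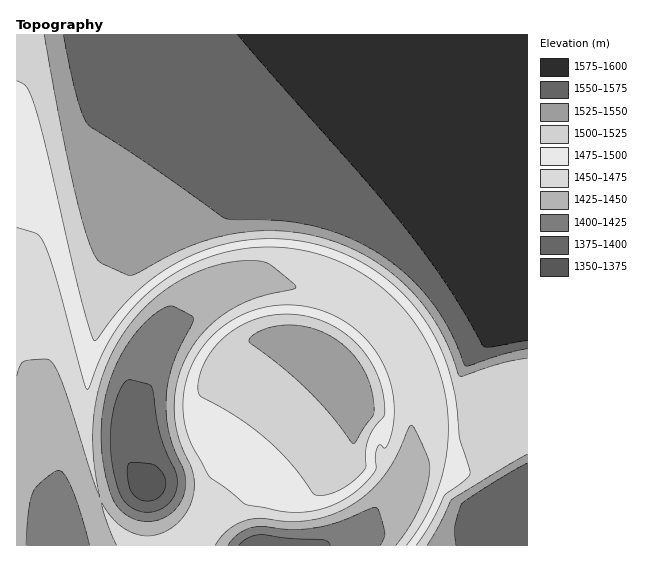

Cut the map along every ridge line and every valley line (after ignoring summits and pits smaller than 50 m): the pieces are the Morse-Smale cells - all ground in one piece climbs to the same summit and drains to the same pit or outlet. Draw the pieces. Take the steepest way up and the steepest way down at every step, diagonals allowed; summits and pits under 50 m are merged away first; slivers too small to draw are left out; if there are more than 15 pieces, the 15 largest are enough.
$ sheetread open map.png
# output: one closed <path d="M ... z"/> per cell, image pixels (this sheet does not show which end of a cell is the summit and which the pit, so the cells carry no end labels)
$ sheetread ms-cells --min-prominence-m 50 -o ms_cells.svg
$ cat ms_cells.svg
<path d="M527 34l-511 1 1 511 130-1 1-53-9-7-4-13 1-36 8-44 9-25 16-27 21-22 19-13 25-12 20-6 48 0 24 7 17 8 22 15 17 18 3 0 72-56 25-16 1 2 14-10 31-15z"/><path d="M294 286l-40 1-20 6-25 12-19 13-15 15-18 26-8 17-8 27-6 48 1 26 3 8 9 7-1 54 58 0 3-11 11-19 30-36 48-49 56-50-8-16 38-29-18-19-22-15-29-12z"/><path d="M527 241l-30 14-14 10-1-2-25 16-74 57 17 27 11 34 1 32-10 44 28-12 25 4 50-16 23-5z"/><path d="M383 337l-38 28 8 16-56 50-48 49-36 44-5 11-2 11 120 0 27-15 26-23 12-16 10-20 6-15 5-28 0-21-5-28-10-23z"/><path d="M527 445l-22 4-50 16-25-4-27 10-19 30-18 20-17 13-22 11 200 1z"/>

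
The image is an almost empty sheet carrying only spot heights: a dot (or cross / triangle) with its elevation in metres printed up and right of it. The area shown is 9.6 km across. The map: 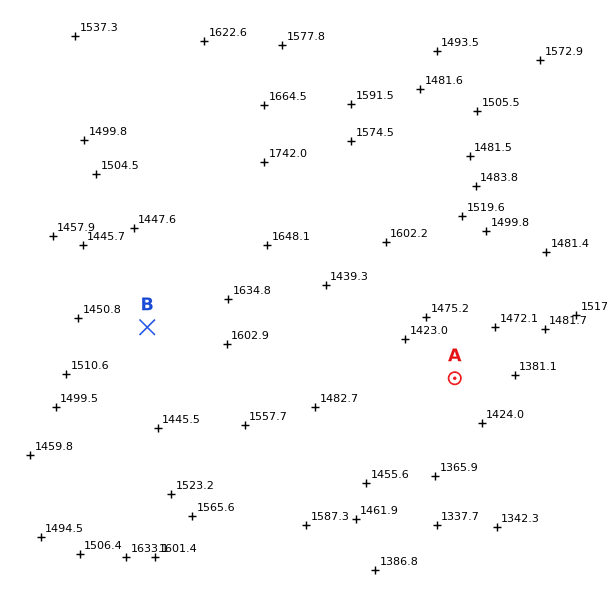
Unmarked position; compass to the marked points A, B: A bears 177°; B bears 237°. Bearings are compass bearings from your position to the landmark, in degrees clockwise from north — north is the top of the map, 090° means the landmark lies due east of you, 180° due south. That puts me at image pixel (442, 136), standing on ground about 1480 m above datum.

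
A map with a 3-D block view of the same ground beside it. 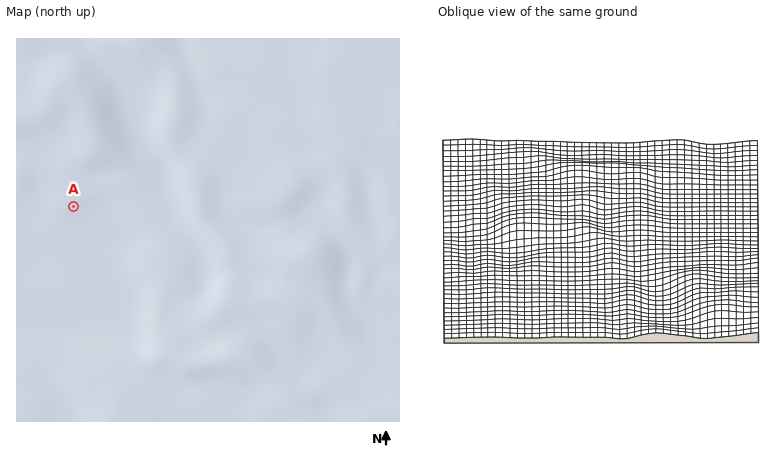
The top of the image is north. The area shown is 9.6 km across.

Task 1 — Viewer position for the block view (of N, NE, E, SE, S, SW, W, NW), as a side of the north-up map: N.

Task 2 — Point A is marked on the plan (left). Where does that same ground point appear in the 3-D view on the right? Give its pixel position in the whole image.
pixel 711 248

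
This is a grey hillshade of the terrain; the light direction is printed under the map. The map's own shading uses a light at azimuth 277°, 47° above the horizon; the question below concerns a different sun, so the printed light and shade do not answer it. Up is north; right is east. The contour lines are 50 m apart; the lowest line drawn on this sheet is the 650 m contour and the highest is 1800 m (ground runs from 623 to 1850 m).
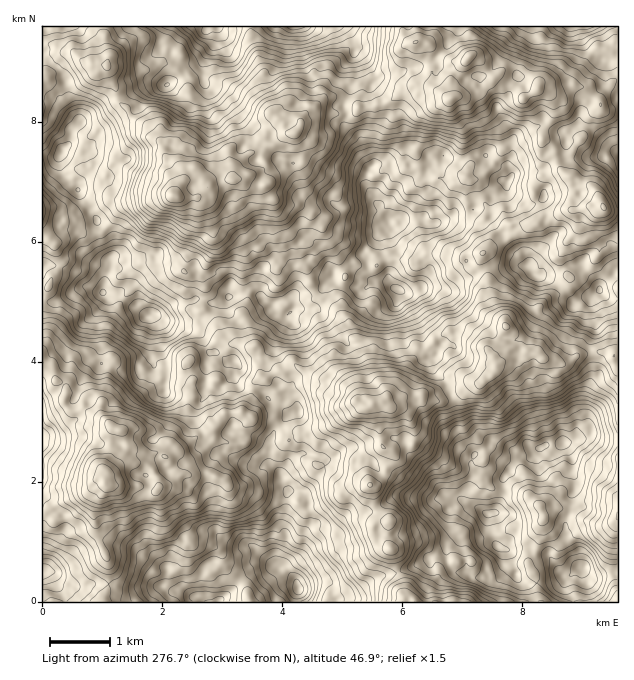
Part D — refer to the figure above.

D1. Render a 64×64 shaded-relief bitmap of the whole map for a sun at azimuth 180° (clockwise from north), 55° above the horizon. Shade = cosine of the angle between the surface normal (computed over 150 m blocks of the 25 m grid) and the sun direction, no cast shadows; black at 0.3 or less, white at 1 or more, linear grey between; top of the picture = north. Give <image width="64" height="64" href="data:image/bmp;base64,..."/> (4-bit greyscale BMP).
<image width="64" height="64" href="data:image/bmp;base64,Qk12CAAAAAAAAHYAAAAoAAAAQAAAAEAAAAABAAQAAAAAAAAIAAATCwAAEwsAABAAAAAAAAAAAAAAABEREQAiIiIAMzMzAERERABVVVUAZmZmAHd3dwCIiIgAmZmZAKqqqgC7u7sAzMzMAN3d3QDu7u4A////AGaJh4q6d2ea3v/al2dWZFi8y5d4hEIAAAAAElQjVTNFVpqpm7qZq83v/+yHV3ioaKzcp2VTQyAAATI2hkVlVVRnrM3e27vd7u7u7Zd3nOyqu97adTJEUzRod4q5eYeJlru7ze7Lvd3e7c3bmJm97czLze7sdVeJvMqIrLmcyqvM7tzM3aq8zt7u3cqqvd7dzMy83v7Kqoq7hleKmc7e297+7czKms3u7u7tuqvu/u3My6vN7bvLmHc0aZms7u/s3+7u3cq83v/+3Mu73v/+7su7urupmrqYh2i8u97t793v/t3e3d7u/+3Lve7//+3u3Ly7zLqYh4mYiszK3uzd3N7u3d7u7u//7t7v///+7t7MzLqry4ZVZ3Z3iKq9zMuprMze7v/+7//u////7+3u3d3dy5mGQzVnZoqZqry8yoeIq93u/////+7+//7d3e3czd7d21MlZoma3uzLuqu5iJibvN7//u7+3u3u7czLy7u6ze79l5mrvM3v7bqXiZiYiImZrN7bu7zNzN7bqqq8zbmrzOu83Mzu7d3LhlR4mIhmeHeLy5iaqJvM3Kdnis3e2Xmpic3czv/u3LqGVXiJh2aIdniYebupqqqYVXib7c3aiJh63dze7szMu5hnZ4mYiId1RVV7y6zLmIeKzM3ty7uomr3ezN7brMzMuHdld3iJZmZER5qpm7qJu83d3e7czMqbzdvO3Lq93My5qYZmRVZ3iHabzKmZl4rNzNzMzd3e7czMus3Kq97c3dzty6hlZrqqqb3cu6hmeby7zdy7zN7u7tzN3bm97t7u7v7u7LiJ3MuqmpiHdUZ3m8zdzKiJve///v/9qt7u///u7+7u25rM3Kl0QhEAJXZ4vMqbuYmbze///+zN7+///u7/7+7smavLqHUxAAAWhkRmdnm8upmrzd7czO7u///t3v/+7/26u7qYd0MRNFiYZDNHi8zbqXeZiamrzM3v/93v//7v/uzcqodVQyWamaqZZnrdzcuod1VXeIhmi83u3v///u/+7cuJdDREWJuqqqqIeszdyph1VFVWVCOLqr3u7u7u7v7dyXh2VoiZmqu6mIh4qszJeHMiQiEzJXmHi93e7+7t7suoeImaqKmYmrqZq7mYiodmUyIhADV3Zmeau83u27ze25eHiahlZnZmiKvdy6dTNGZkVUM0WKuXeaqqu8uHirzKeIVEZCIkRCE2rMypdjAUVWeHZWdonLqYiJq6hmZ2dXZnYxIiISMiIkeamGVFMiREV3UyNERou6dnnLdVZmQzRUVVVDNEQ0VomZiHdURWdkRnUhAAIkR4h2ebhlRTMjVENFeXVGZ4q6q7l3mXVpqpd3dTRBASMyNWdmZUVlQTVlRlVodVeb7tzLqod4iKzLuph0WIYxEiESR1MSNoZmZlVrp2Zmic7u7dzMuXib7tzMqHVoh3QyNERHZBFER5y5h5y6qJvM3u7u7u7My83u7dyYiJd4u6eJqGeGUyIVrdy6mbvM3d3e3d7u7d7u7u7u26m7y6zu7bvMp4dUM1asze2YrMzNzN3czN3e7//u3d7czLvN3u7uzM3LmGV5u8us7bzMu8zLvMu7zN///u7d3t3ey7vNzM3bvM3Lmc3d3Mzt3uy83e3MzLze7v7+7u3u3e7cqoqprLupq8u93tze7t7u3M3u7t3v7e7v/u7t7u3d7tu4d4iIh3V3ms7+673v7e2qzd3v7u/t7/7t3t3u3d7suqmXdmVDRVVpzv/+vO7u7Jq7q+7t7/7v/t7u7v/t7ty6mqqXd2Vndme73u7t3v/ru7qs3tzf/u//7u7v/97tu6qazMu7zKqYh3eJve7u/9mqmc3dzN7v//7d7u/+zduJuorN7u7u3LqYZnd4rMzdpWZozLqprN/t3c3e7uuryqu4i93u7u7t3Kl4m5h5madDVYmqmGd4iqu8ve7tyr3c3bid7t3u7u7tyois26q5hDVozKqoVXdmi7qt7du6zt3cqL7t7N3czdzLuJvdzLhTNnnMqrpjV3eKqKqpmYrN3MuZzNzdzLqru83bmsy6hSJIeJqZu4RXiHdmiYeKms3cy6vNzM3cuZqqre27zKd1NGqoiZmbyXiXZUV4iKu93d3cvO7u3NzMzcy87czcqqqZm82bupvcqpiHVEaJq87u3cu97//u3u7v7u7dy9yqzLvM3brLqru6h3ZEM2iave7Mqr3v/////+/v/+3Lu6u7zezcyay7qod0ITRERprLq7qZzv/v/////+/+7+y83bzu7MzcrMy3ZkIAJGRWi8uYqqve/+7u7//+/u3v/t7u3e/rze/czbcyACM0VVZomZeKu7ze7u7d7/7u3u7+7u3d3bvO/+3MliAAWGQ1VlNHiGeaqZm87dy93t3f3e7+3N25jNzv/tuGMQOJeHZmUxRnVXiYh3nNy6marN7bneyqzJi8zN3u65iJqpiJlkRlMjRVZ3iJiJqqmIiazdqZqompiLq9zN7bmbztuZmFM1dRAlZnVViqqYmYrNzLu6dmeHZnic3Mu8qJq8y5hlM0VVIBJWZTNZvcy6mt7smZdCNWVniKzLh3h3qqqrh0NVRDIhAAJGZlat7tyXi7l0MhEjNHq7qpdWZUesuqdURGdzISEAABWZhnrd3JYyQzIREzITWauHVGeGV5qYdDNWd4YyIQEjNHmHZ4mImFMQEzNWQhIjaFUzaJh2h3ZSJGeIeFIwAkVEWHd4ZUaJdhADVXdCMhA2"/>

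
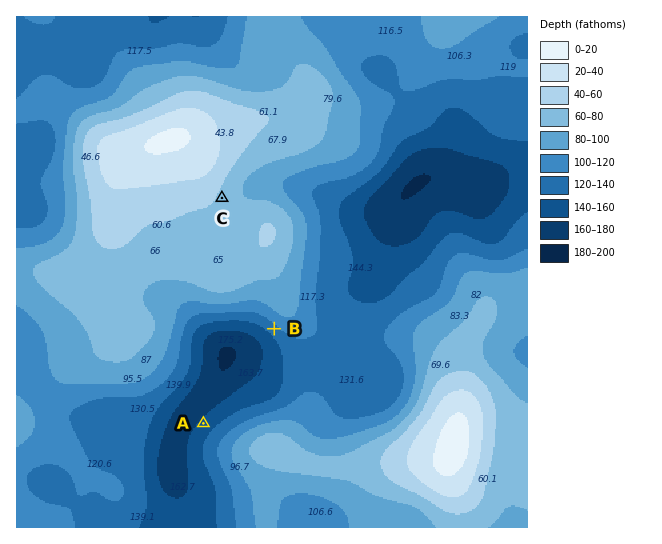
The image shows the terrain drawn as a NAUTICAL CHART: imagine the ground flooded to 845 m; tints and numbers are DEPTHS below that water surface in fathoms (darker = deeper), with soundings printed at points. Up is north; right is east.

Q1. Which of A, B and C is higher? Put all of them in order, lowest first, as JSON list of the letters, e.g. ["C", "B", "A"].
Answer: ["A", "B", "C"]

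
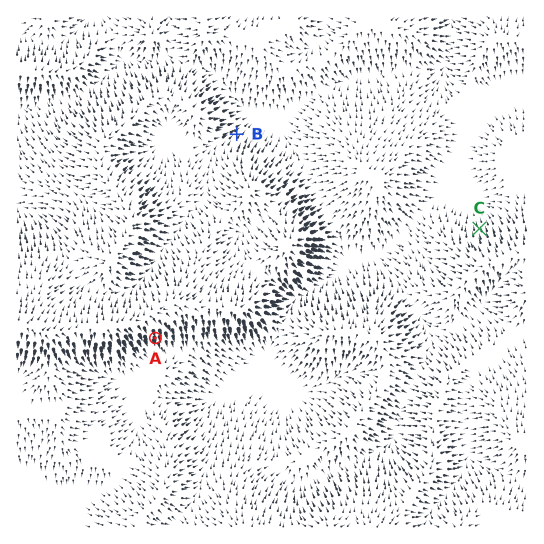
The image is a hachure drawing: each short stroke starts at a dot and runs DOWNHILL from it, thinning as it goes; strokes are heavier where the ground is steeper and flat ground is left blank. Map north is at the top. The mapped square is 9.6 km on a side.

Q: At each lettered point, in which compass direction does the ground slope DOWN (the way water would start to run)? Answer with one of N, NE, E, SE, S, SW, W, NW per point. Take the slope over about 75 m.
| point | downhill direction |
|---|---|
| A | S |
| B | NE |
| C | N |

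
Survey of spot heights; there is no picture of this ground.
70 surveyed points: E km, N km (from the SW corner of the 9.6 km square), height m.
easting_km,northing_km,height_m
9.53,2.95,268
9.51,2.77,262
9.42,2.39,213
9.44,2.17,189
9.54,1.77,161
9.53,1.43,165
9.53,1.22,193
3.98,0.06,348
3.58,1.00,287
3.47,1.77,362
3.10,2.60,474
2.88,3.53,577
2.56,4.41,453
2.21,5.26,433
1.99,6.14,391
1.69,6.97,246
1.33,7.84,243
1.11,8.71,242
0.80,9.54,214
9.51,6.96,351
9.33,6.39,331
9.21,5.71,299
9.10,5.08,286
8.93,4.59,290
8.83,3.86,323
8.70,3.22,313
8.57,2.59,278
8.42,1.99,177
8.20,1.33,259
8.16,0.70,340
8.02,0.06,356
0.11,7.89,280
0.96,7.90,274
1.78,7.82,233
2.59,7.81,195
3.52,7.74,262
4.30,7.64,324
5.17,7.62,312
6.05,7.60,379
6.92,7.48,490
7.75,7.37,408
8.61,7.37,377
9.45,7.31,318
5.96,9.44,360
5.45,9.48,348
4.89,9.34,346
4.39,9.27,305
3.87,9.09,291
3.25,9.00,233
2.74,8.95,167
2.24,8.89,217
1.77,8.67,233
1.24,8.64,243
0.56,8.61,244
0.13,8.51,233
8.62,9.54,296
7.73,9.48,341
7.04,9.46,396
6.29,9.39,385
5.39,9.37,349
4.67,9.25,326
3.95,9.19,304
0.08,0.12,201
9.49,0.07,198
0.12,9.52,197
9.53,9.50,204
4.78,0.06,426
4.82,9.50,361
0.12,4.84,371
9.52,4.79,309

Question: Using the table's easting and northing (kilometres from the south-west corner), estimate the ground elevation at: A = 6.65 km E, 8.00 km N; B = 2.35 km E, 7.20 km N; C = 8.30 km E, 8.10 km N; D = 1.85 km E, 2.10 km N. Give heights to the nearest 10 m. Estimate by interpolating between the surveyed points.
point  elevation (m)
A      430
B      250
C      380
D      360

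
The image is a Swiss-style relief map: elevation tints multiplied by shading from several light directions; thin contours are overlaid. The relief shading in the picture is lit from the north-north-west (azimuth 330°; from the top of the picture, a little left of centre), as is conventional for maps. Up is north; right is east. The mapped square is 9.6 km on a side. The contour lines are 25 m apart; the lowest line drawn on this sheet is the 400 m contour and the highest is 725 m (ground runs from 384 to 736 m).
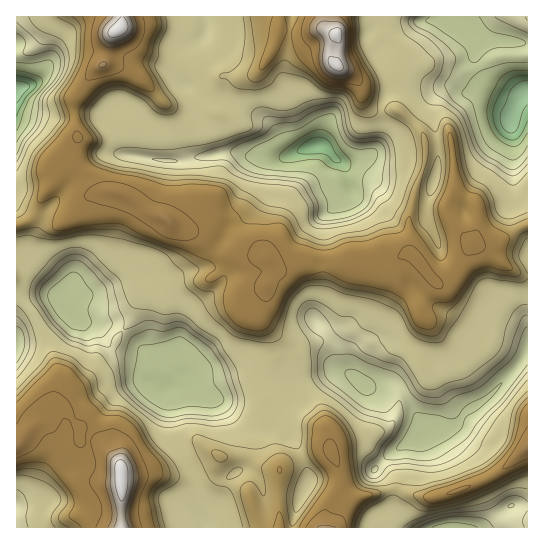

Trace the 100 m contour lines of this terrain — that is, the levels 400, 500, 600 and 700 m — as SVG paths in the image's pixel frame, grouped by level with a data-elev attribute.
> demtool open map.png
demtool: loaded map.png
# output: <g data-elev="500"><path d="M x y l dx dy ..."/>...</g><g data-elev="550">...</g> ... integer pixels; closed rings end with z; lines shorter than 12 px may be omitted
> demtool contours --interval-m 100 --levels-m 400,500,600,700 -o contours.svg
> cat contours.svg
<g data-elev="400"><path d="M527 105l-4 6-6 19-6 3-5-2-5-6-1-8 9-23 8-10 10-3"/><path d="M17 81l9 2 4 3-13 17"/></g><g data-elev="500"><path d="M418 527l19-8 20-3 26 2 6 3 5 6"/><path d="M509 508l-1-2 2-2 4 1-2 2z"/><path d="M373 473l-2-3 1-3 5-1 0 5z"/><path d="M163 417l-20-12-15-16-3-11 0-24 5-15 7-5 12-5 14 2 18-4 5 3 27 21 9 15 10 29 1 7-6 9-10 5-28-1-16 2z"/><path d="M527 365l-25 33-24 24-12 17-26 18-7 3-8 1-18-2-17 1-6-2 1-9 11-14 6-13 1-11-2-9-3-1-8 9-5 3-20-5-36-27-4-6-1-9 1-6 6-5 22 0 14 8 31 11 5 6 9 14 7 7 12 3 12 0 14-8 24-9 26-24 8-9 8-23 4-4"/><path d="M86 341l-15-5-6-5-14-14-9-15-2-7 1-6 3-6 19-18 10-5 5 0 5 3 22 23 3 16 0 12 4 8-1 5-8 10z"/><path d="M17 326l5 5 3 11-2 9-6 12"/><path d="M321 220l-3-3-1-15-11-21-8-3-33-3-15-3-11-7-7-10-1-4 7-6 26-11 10-9 23-4 17-10 20-4 4 1 2 3 4 19 5 8 9 5 17-2 6 2 4 6 1 9-5 25-7 8-8 16-10 7-10 4-17 2z"/><path d="M527 157l-9 10-7 3-23-13-7-7-4-8-11-30-14-13-7-12 0-4 5-8 5-13 0-7-12-13-13-9-15-8-1-4 2-4"/><path d="M17 33l5 4 3 4-1 13 7 1 16-4 7 0 5 4 2 8-4 14-17 20-5 26-12 18-6 13"/><path d="M495 17l32 16"/></g><g data-elev="600"><path d="M160 527l-7-32 4-6 12-10 1-8-4-9-16-17-10-19-6-7-12-7-16-3-12-13-7-17-15-16-14-5-7 1-34 37"/><path d="M355 527l2-8 4-9 5-5 13-8 2-4-4-3-14-3-4-4-4-12-3-29-3-9-11-15-7-5-6-3-6 2-7 6-4 4 0 4 0 28 15 23 0 6-4 7-24 34-4 2-2-8-2-21 1-10 5-16 0-8-3-6-5-3-6-1-6 3-9 7-2 4 3 18 0 10-3 0-7-10-4-3-6 1-5 6 1 9 9 29"/><path d="M17 470l12-2 12 2 8 5 10 10 7 9 2 7-2 5-7 8 0 5 3 4 7 4"/><path d="M219 462l7-2 1-5-6-4-8-1-1 3 1 3z"/><path d="M527 398l-9 12-8 32-7 9-9 10-15 9-28 11-34 11-4 3 6 7 7 4 7 1 10-2 34-11 50-23"/><path d="M17 231l20-4 12 7 8 1 29-5 31 0 60 23 21 14 1 3-5 8 0 5 8 7 12 3 2 13 6 12 16 13 21 5 8-1 6-5 8-14 7-18 10-12 8-5 15-2 8 1 17 8 26 5 17 5 12 8 10 19 4 6 11 4 10 0 4-2 4-8 4-14 11-10 18-25 10-4 27 5 6-2 0-4-7-13 0-7 7-16 7-4"/><path d="M527 219l-18 6-8-2-7-5-9-24-4-4-10-4-4-7-5-13-6-33-3-6-4-3-4 2-2 5 3 30-1 16-3 10-9 20 2 12 6 23-2 6-2-1-8-13-8-9-2-6 1-33 9-35-1-12-5-6-1 0-1 2 2 20-2 12-23 58-17 5-15 6-23 3-17 6-8-1-19-7-13-19-25-7-14-10-10-4-7-10-7-4-28-3-30 0-27-7-21-3-19-7-5-4-2-5 2-5 4-7 0-4-11-16-2-9 3-7 13-15 11-5 12 0 24 11 14 11 6 1 4-3-1-5-8-11-13-25 6-23 6-15-1-10"/><path d="M72 17l6 4 3 6-1 26-5 17-15 25 0 6 5 14 0 6-30 36-3 14 1 15-1 8-6 17-9 7"/><path d="M250 17l5 33-1 8-6 16 0 4 3 3 4 1 7-2 16-17 8-3 23 14 16 13 21 5 5 5 6 10 5 2 5-2 4-5 3-9 1-8-3-8-15-30-2-30"/></g><g data-elev="700"><path d="M129 527l-4-14 8-28 0-12-4-14-3-4-4-2-9 4-3 6 0 23 7 28-3 13"/><path d="M335 75l9 0 5-5-4-16 0-25-2-4-4-3-17-1-4 3-2 5 8 12-1 22 4 8z"/><path d="M113 17l-8 9-3 7 3 7 6 3 12-4 8-5 2-7-3-10"/></g>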